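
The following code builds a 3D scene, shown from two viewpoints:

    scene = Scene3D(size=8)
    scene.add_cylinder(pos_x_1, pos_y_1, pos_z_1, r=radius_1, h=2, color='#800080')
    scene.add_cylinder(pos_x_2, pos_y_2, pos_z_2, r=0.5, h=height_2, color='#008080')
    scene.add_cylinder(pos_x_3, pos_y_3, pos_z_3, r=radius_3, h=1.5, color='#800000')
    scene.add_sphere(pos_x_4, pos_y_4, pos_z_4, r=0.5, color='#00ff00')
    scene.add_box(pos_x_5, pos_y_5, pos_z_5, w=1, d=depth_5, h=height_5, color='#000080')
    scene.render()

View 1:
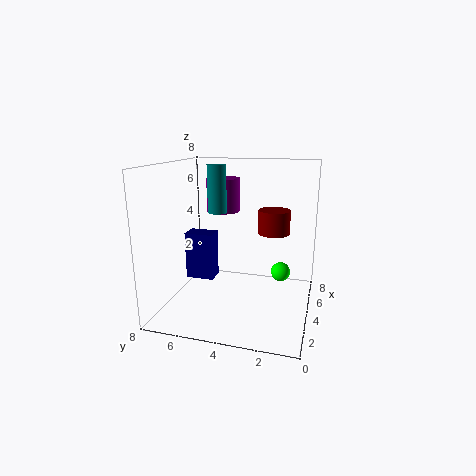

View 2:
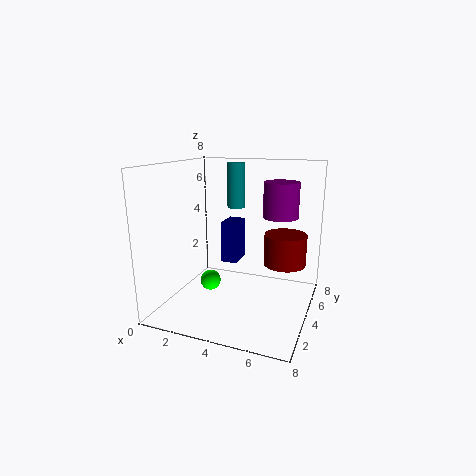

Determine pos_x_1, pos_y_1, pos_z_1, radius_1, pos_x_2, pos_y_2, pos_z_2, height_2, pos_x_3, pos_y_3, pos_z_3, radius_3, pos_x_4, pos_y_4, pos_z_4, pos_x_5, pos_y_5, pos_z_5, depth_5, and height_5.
pos_x_1 = 6
pos_y_1 = 5.5
pos_z_1 = 5
radius_1 = 1
pos_x_2 = 3.5
pos_y_2 = 5
pos_z_2 = 5.5
height_2 = 2.5
pos_x_3 = 7
pos_y_3 = 2.5
pos_z_3 = 3.5
radius_3 = 1
pos_x_4 = 3.5
pos_y_4 = 1.5
pos_z_4 = 2.5
pos_x_5 = 2.5
pos_y_5 = 5
pos_z_5 = 2
depth_5 = 1.5
height_5 = 2.5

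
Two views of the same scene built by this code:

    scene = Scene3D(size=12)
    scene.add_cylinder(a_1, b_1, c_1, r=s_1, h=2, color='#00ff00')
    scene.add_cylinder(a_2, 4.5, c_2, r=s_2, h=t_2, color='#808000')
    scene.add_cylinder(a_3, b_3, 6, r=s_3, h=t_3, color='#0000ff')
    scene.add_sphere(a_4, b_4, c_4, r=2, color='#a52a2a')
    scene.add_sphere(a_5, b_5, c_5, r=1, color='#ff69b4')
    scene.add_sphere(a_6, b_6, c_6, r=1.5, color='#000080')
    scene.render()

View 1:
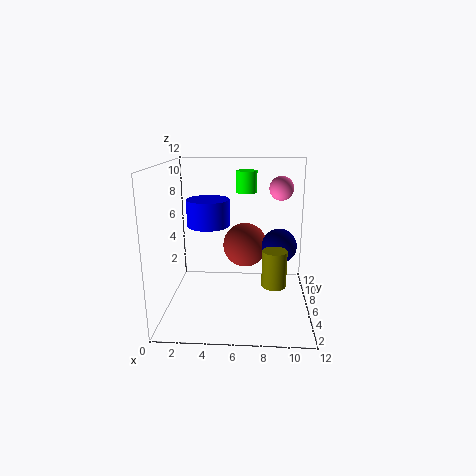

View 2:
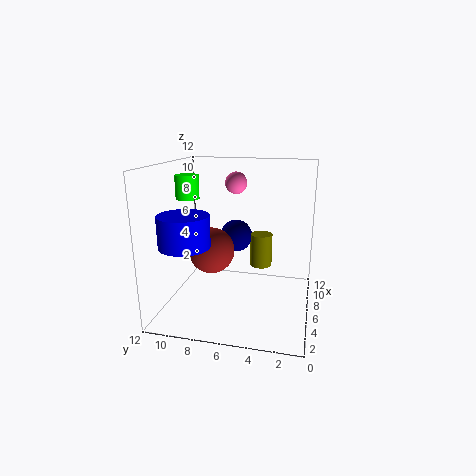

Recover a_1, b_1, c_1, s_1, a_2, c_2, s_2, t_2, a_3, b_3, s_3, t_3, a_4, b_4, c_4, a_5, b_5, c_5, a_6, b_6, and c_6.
a_1 = 6.5, b_1 = 10.5, c_1 = 9, s_1 = 1, a_2 = 9, c_2 = 2.5, s_2 = 1, t_2 = 3, a_3 = 3, b_3 = 9.5, s_3 = 2, t_3 = 2.5, a_4 = 6.5, b_4 = 8.5, c_4 = 4.5, a_5 = 9.5, b_5 = 7, c_5 = 10, a_6 = 9.5, b_6 = 7, c_6 = 5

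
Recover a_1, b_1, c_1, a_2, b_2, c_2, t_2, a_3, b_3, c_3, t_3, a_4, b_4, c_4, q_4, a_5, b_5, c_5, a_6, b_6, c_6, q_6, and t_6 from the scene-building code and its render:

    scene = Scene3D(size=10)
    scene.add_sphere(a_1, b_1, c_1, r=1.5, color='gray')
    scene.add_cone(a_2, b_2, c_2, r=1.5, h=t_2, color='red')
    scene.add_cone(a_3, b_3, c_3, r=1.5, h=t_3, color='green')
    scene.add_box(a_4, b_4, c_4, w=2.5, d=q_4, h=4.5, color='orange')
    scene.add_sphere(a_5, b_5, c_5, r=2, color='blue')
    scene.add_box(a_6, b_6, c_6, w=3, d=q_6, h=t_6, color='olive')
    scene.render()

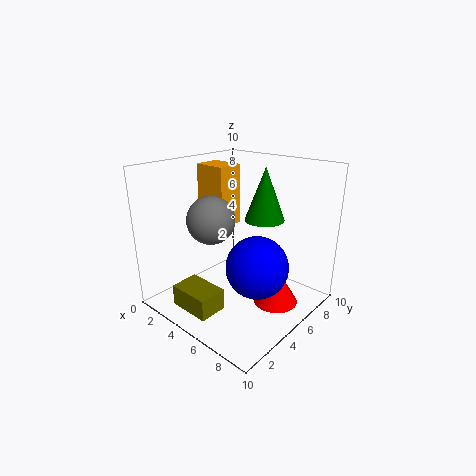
a_1 = 5, b_1 = 2.5, c_1 = 7, a_2 = 8, b_2 = 5.5, c_2 = 1, t_2 = 2.5, a_3 = 5, b_3 = 8, c_3 = 5.5, t_3 = 4, a_4 = 0.5, b_4 = 5.5, c_4 = 5, q_4 = 2, a_5 = 7.5, b_5 = 4, c_5 = 4, a_6 = 2.5, b_6 = 1, c_6 = 0.5, q_6 = 2, t_6 = 1.5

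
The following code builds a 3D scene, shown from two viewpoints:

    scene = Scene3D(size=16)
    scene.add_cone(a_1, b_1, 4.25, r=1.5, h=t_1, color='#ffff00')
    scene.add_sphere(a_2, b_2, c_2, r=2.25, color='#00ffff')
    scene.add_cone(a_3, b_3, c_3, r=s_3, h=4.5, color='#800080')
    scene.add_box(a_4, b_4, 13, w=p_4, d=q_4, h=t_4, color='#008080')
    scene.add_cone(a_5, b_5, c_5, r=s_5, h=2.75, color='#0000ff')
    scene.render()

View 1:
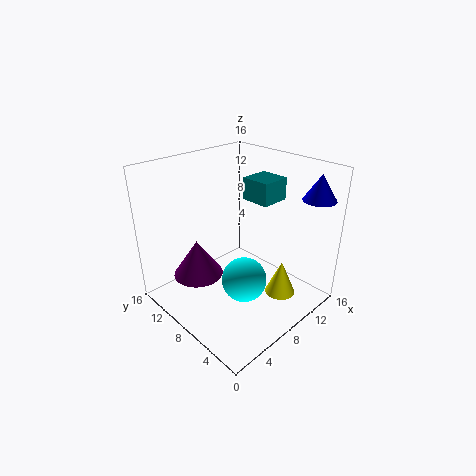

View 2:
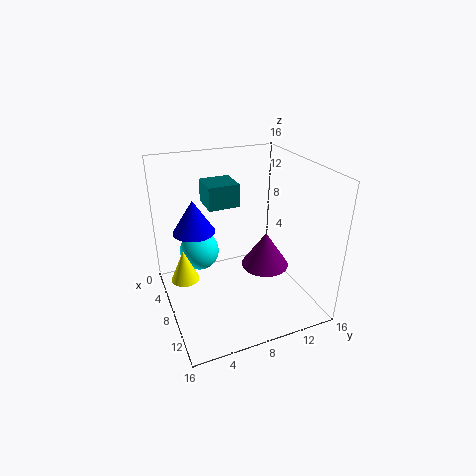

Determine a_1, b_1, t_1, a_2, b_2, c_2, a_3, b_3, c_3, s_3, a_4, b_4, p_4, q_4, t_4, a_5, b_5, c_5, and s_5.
a_1 = 8, b_1 = 1.75, t_1 = 3.5, a_2 = 5.25, b_2 = 4.25, c_2 = 5.75, a_3 = 5.75, b_3 = 12.75, c_3 = 2, s_3 = 3, a_4 = 7.75, b_4 = 4, p_4 = 3, q_4 = 3, t_4 = 2.25, a_5 = 13.5, b_5 = 1.75, c_5 = 12.75, s_5 = 1.75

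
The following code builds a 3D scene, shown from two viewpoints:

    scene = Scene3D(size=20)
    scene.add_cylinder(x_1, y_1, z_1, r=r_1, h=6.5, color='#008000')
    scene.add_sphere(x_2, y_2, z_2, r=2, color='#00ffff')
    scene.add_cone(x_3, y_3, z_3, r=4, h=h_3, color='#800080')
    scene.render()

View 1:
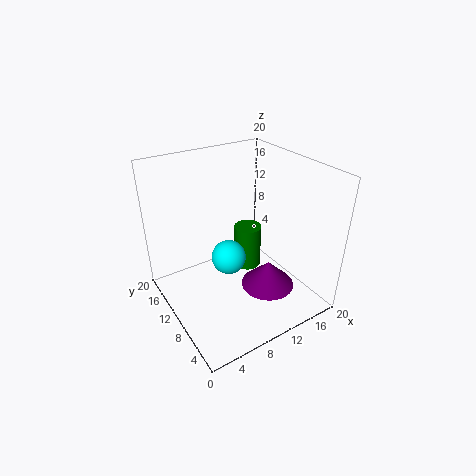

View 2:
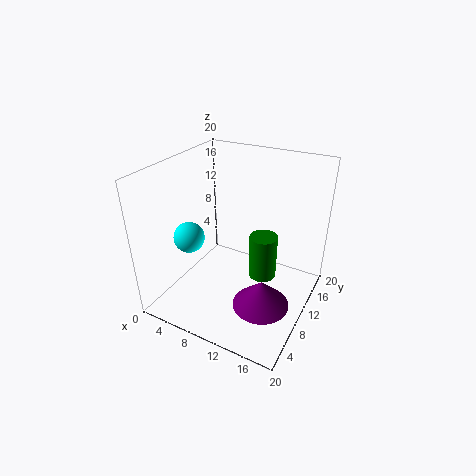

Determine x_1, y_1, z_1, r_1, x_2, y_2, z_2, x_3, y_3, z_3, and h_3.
x_1 = 13, y_1 = 12, z_1 = 3.5, r_1 = 2, x_2 = 5.5, y_2 = 5, z_2 = 11.5, x_3 = 14.5, y_3 = 8.5, z_3 = 1, h_3 = 4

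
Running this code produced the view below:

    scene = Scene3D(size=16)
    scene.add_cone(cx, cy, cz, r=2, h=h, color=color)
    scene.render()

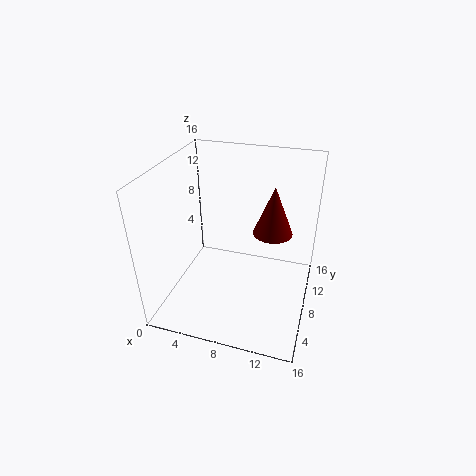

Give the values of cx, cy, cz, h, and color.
cx = 12
cy = 7
cz = 10
h = 5
color = 'maroon'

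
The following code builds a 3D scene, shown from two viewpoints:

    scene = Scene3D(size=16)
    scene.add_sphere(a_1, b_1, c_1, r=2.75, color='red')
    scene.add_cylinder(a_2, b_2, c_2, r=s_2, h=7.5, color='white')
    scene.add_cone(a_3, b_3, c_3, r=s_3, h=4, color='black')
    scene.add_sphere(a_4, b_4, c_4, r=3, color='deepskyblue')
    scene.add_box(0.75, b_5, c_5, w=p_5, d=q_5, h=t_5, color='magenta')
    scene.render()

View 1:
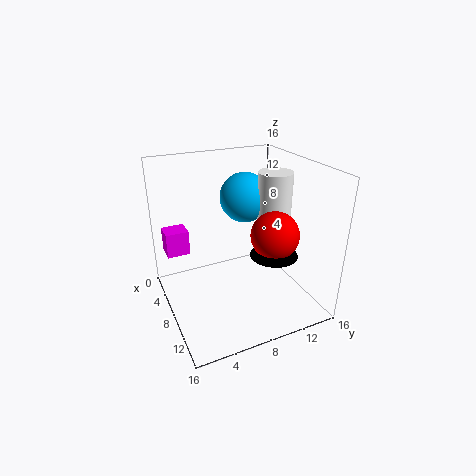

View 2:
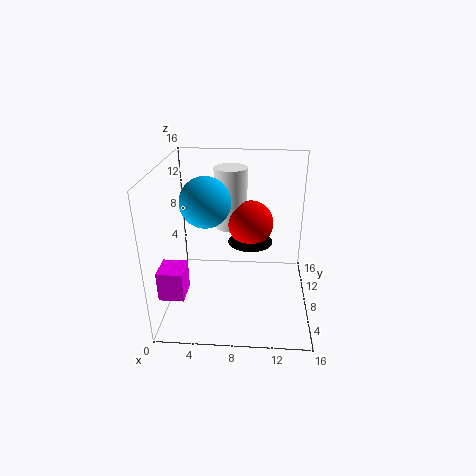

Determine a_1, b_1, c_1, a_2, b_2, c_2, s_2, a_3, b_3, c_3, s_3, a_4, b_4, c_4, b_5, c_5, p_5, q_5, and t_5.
a_1 = 9.25, b_1 = 12, c_1 = 8, a_2 = 6.75, b_2 = 13.25, c_2 = 7, s_2 = 2, a_3 = 9.25, b_3 = 12, c_3 = 5.5, s_3 = 2.75, a_4 = 4, b_4 = 10.75, c_4 = 11, b_5 = 1, c_5 = 4.5, p_5 = 2.5, q_5 = 2.75, t_5 = 3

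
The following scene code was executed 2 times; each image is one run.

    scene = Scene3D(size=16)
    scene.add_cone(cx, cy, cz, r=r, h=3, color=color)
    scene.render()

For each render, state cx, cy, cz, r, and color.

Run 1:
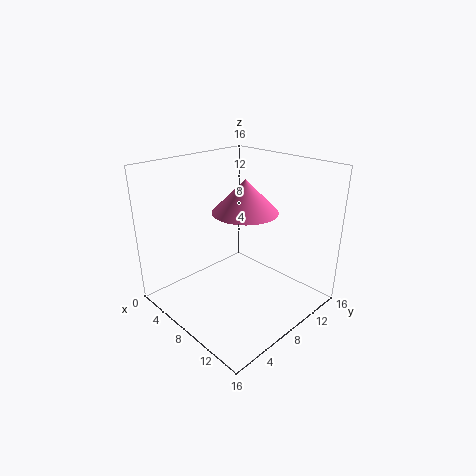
cx = 12, cy = 5, cz = 13, r = 3, color = 'hotpink'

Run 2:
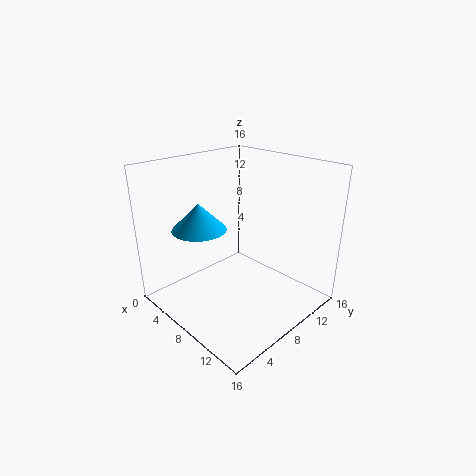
cx = 5, cy = 5, cz = 9, r = 3, color = 'deepskyblue'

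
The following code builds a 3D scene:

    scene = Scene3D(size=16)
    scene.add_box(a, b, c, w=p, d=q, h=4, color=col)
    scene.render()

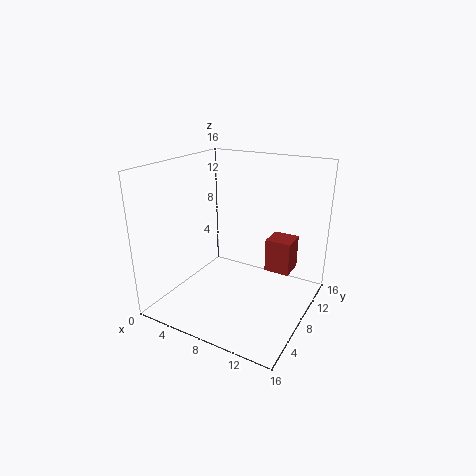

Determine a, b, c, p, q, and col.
a = 10, b = 11, c = 3, p = 3, q = 3, col = 'brown'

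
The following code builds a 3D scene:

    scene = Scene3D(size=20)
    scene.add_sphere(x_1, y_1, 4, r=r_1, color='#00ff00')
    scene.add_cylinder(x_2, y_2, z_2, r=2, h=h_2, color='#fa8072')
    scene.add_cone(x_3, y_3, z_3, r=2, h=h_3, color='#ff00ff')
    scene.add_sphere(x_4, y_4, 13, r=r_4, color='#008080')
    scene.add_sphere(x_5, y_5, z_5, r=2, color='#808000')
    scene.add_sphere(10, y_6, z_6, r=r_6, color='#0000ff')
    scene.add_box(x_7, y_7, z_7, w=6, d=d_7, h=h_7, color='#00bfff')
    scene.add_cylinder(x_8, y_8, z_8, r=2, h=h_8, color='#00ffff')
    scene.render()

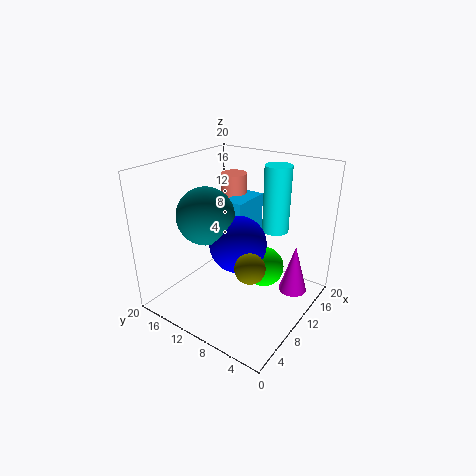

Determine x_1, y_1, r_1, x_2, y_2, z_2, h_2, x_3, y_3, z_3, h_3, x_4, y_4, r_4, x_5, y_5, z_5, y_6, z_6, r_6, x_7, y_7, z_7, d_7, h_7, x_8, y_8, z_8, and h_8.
x_1 = 14
y_1 = 8
r_1 = 3
x_2 = 16
y_2 = 15
z_2 = 8
h_2 = 9
x_3 = 14
y_3 = 3
z_3 = 2
h_3 = 7
x_4 = 8
y_4 = 14
r_4 = 4
x_5 = 7
y_5 = 6
z_5 = 8
y_6 = 10
z_6 = 9
r_6 = 4
x_7 = 12
y_7 = 11
z_7 = 7
d_7 = 3
h_7 = 7
x_8 = 17
y_8 = 8
z_8 = 9
h_8 = 10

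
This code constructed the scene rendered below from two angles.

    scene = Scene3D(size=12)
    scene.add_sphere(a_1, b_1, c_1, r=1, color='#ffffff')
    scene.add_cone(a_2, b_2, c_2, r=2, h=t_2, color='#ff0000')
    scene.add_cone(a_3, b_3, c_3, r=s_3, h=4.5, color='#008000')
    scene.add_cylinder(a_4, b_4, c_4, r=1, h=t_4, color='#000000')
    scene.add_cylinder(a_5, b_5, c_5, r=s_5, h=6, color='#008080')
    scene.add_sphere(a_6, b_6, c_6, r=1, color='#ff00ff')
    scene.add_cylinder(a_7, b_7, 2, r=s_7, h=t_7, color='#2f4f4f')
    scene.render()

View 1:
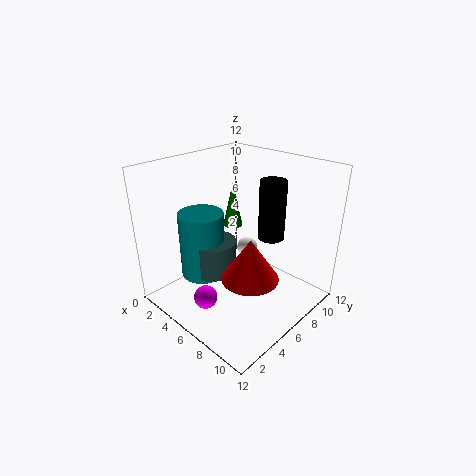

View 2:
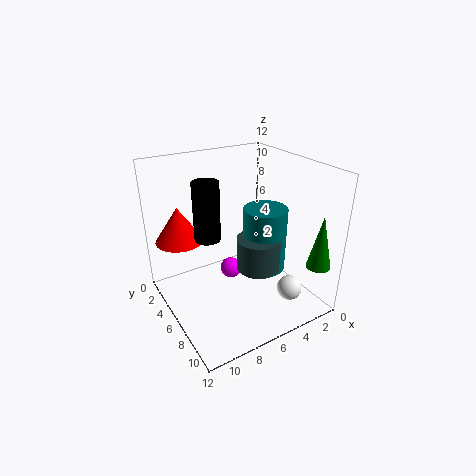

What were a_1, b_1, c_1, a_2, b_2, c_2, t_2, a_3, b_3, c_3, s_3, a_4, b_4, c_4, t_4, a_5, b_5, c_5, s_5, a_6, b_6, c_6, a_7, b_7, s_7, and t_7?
a_1 = 3.5; b_1 = 10; c_1 = 2.5; a_2 = 10; b_2 = 3; c_2 = 5.5; t_2 = 3; a_3 = 1; b_3 = 10.5; c_3 = 4; s_3 = 1; a_4 = 9; b_4 = 6.5; c_4 = 7; t_4 = 4.5; a_5 = 2.5; b_5 = 5; c_5 = 1.5; s_5 = 2; a_6 = 5; b_6 = 3; c_6 = 1; a_7 = 3.5; b_7 = 5.5; s_7 = 2; t_7 = 3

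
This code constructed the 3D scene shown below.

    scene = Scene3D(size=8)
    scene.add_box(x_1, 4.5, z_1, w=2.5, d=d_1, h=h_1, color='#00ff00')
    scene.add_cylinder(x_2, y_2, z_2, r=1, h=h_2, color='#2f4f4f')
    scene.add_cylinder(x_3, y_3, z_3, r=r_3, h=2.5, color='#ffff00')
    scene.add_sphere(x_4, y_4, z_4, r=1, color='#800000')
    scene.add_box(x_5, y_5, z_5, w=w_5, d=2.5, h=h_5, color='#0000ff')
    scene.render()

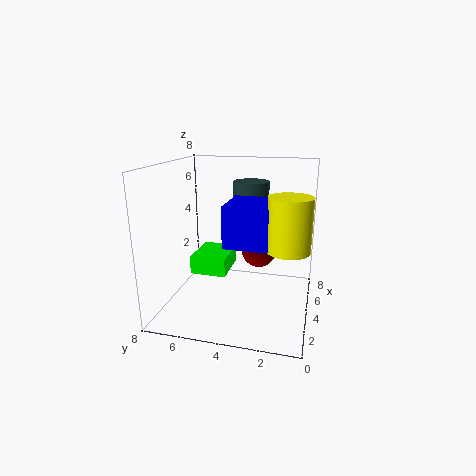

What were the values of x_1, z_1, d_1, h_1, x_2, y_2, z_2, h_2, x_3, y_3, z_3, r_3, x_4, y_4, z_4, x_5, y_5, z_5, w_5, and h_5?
x_1 = 3
z_1 = 2
d_1 = 2
h_1 = 1
x_2 = 5
y_2 = 3.5
z_2 = 5
h_2 = 2
x_3 = 1.5
y_3 = 1
z_3 = 4.5
r_3 = 1
x_4 = 5
y_4 = 3
z_4 = 3
x_5 = 1
y_5 = 1.5
z_5 = 4.5
w_5 = 2.5
h_5 = 2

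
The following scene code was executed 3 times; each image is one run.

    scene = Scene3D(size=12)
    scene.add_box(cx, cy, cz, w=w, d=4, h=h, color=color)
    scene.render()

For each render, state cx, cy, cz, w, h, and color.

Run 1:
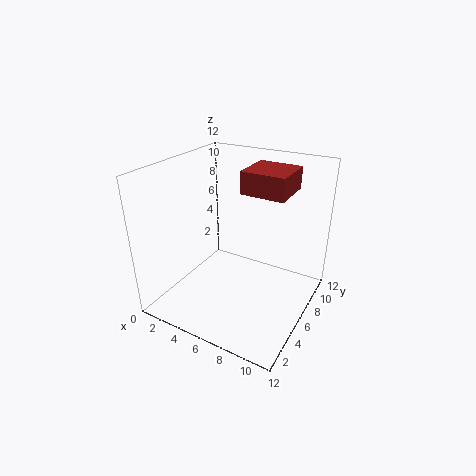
cx = 5; cy = 8; cz = 9; w = 4; h = 2; color = 'brown'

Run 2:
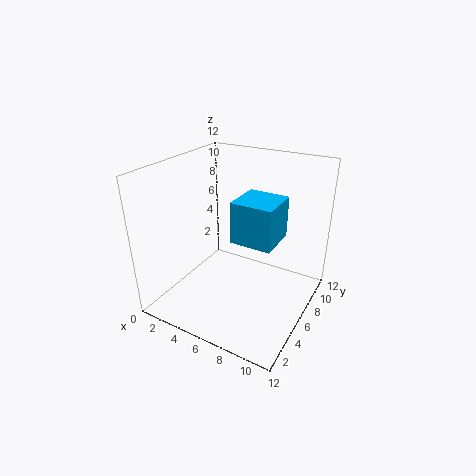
cx = 4; cy = 8; cz = 4; w = 4; h = 4; color = 'deepskyblue'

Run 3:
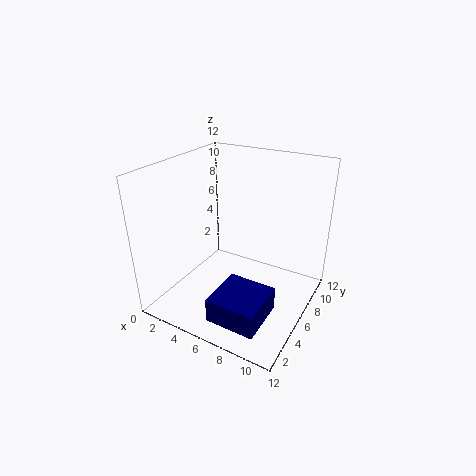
cx = 6; cy = 1; cz = 1; w = 4; h = 2; color = 'navy'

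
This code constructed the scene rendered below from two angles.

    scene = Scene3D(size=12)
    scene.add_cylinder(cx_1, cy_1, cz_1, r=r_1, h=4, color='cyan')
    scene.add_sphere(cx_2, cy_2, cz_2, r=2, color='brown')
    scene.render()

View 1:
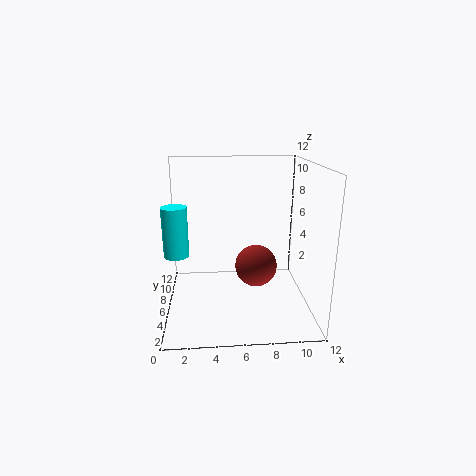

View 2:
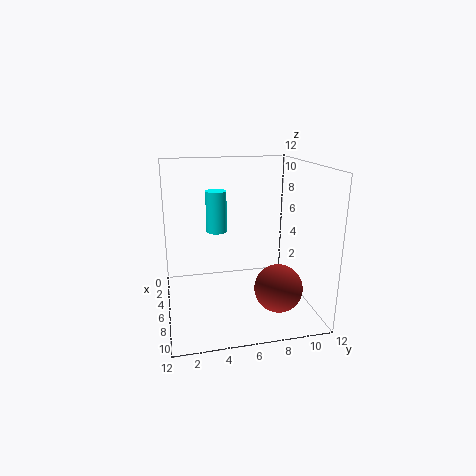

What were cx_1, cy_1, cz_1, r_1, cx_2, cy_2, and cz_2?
cx_1 = 1
cy_1 = 5
cz_1 = 5
r_1 = 1
cx_2 = 8
cy_2 = 9
cz_2 = 2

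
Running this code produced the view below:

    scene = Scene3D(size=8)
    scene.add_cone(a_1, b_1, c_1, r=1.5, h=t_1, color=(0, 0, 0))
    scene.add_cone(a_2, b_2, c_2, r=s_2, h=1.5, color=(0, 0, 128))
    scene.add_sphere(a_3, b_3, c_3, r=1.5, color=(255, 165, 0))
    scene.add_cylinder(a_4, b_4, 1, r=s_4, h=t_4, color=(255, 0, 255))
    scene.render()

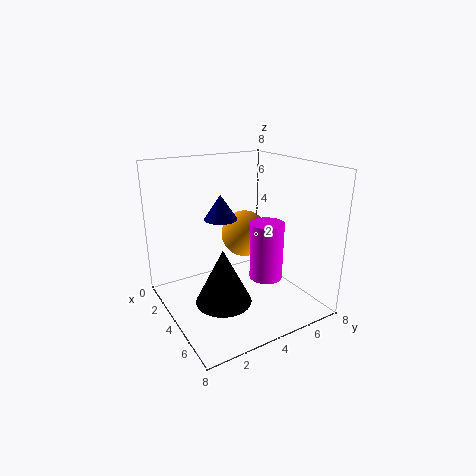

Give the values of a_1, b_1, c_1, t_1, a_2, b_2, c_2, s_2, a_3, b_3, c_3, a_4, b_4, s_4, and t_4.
a_1 = 5
b_1 = 2.5
c_1 = 1
t_1 = 3
a_2 = 2
b_2 = 4
c_2 = 4.5
s_2 = 1
a_3 = 1.5
b_3 = 6
c_3 = 3
a_4 = 4
b_4 = 6
s_4 = 1
t_4 = 3.5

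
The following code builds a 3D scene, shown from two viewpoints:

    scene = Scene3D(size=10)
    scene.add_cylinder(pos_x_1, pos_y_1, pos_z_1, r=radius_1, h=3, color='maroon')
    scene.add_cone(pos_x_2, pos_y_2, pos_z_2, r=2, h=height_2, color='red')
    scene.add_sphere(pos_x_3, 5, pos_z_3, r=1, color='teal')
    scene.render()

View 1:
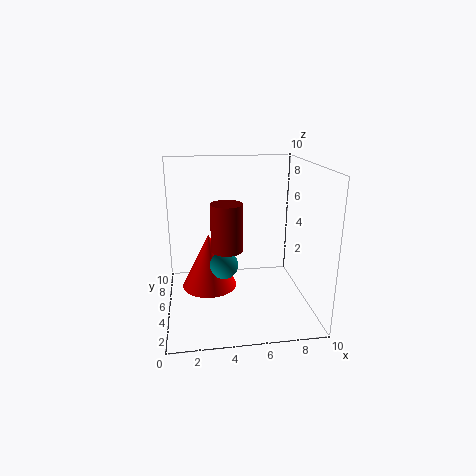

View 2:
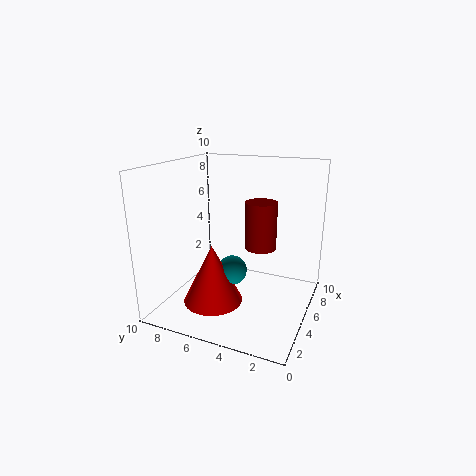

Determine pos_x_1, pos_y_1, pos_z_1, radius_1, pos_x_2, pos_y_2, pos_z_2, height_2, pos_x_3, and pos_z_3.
pos_x_1 = 4, pos_y_1 = 3, pos_z_1 = 5, radius_1 = 1, pos_x_2 = 3, pos_y_2 = 6, pos_z_2 = 1, height_2 = 4, pos_x_3 = 4, pos_z_3 = 3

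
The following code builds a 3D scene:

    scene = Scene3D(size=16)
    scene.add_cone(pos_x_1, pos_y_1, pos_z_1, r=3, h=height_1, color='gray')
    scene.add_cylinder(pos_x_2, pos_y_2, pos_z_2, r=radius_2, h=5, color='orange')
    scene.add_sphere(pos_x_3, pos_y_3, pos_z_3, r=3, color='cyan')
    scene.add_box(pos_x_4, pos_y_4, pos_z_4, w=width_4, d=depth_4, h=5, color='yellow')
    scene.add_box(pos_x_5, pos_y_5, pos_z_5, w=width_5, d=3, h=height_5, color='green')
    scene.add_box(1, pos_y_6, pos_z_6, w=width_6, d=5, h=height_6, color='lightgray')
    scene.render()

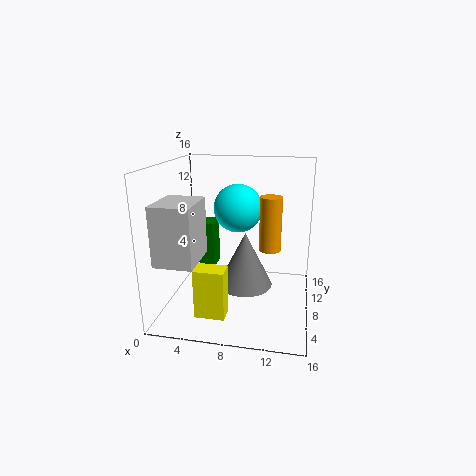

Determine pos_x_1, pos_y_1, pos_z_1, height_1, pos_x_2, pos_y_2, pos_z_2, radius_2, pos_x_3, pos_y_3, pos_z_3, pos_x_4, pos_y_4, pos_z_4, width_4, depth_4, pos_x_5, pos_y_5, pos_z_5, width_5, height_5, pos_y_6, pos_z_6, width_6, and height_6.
pos_x_1 = 9
pos_y_1 = 7
pos_z_1 = 3
height_1 = 6
pos_x_2 = 12
pos_y_2 = 3
pos_z_2 = 9
radius_2 = 1
pos_x_3 = 7
pos_y_3 = 13
pos_z_3 = 10
pos_x_4 = 5
pos_y_4 = 1
pos_z_4 = 2
width_4 = 3
depth_4 = 2
pos_x_5 = 2
pos_y_5 = 12
pos_z_5 = 2
width_5 = 2
height_5 = 6
pos_y_6 = 1
pos_z_6 = 7
width_6 = 4
height_6 = 6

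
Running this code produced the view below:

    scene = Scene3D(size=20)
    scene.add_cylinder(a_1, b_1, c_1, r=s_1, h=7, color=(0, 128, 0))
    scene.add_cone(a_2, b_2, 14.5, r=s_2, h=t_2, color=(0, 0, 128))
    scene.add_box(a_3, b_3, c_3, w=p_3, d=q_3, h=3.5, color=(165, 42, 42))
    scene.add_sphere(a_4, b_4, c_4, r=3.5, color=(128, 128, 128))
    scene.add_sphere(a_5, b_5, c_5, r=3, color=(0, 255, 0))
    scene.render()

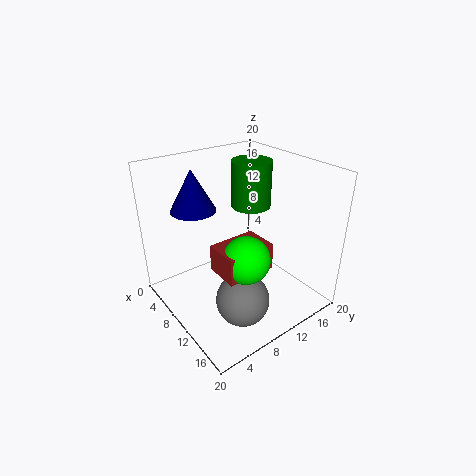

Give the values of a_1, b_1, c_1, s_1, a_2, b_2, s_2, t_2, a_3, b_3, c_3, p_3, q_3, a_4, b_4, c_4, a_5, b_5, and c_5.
a_1 = 6; b_1 = 15.5; c_1 = 12; s_1 = 3; a_2 = 7; b_2 = 5; s_2 = 3; t_2 = 5.5; a_3 = 11.5; b_3 = 4.5; c_3 = 8; p_3 = 4.5; q_3 = 6.5; a_4 = 15; b_4 = 7; c_4 = 4; a_5 = 15; b_5 = 7.5; c_5 = 10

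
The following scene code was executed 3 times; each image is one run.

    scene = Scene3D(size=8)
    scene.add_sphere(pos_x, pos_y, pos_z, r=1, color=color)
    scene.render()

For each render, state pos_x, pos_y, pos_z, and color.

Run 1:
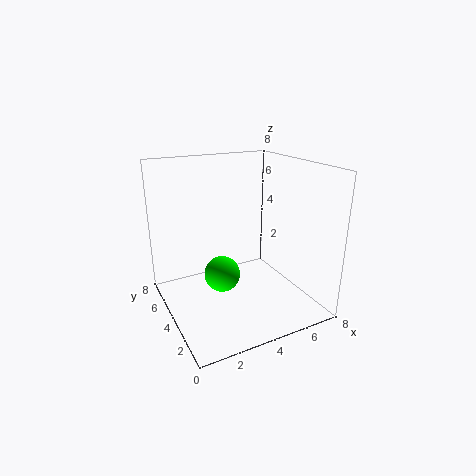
pos_x = 3, pos_y = 4, pos_z = 2, color = 'lime'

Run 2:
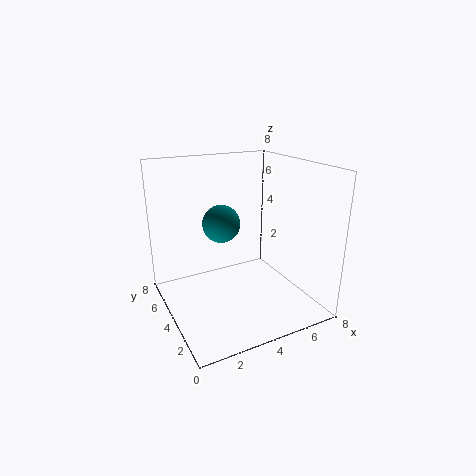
pos_x = 3, pos_y = 4, pos_z = 5, color = 'teal'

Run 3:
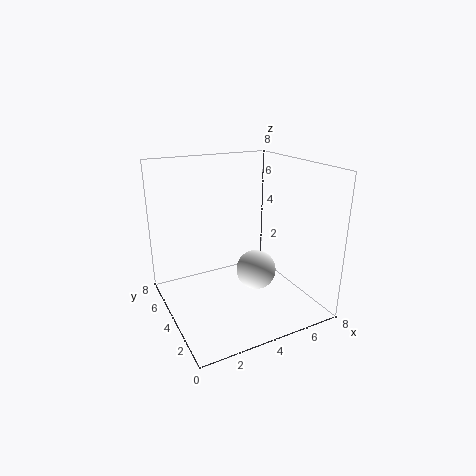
pos_x = 4, pos_y = 2, pos_z = 3, color = 'white'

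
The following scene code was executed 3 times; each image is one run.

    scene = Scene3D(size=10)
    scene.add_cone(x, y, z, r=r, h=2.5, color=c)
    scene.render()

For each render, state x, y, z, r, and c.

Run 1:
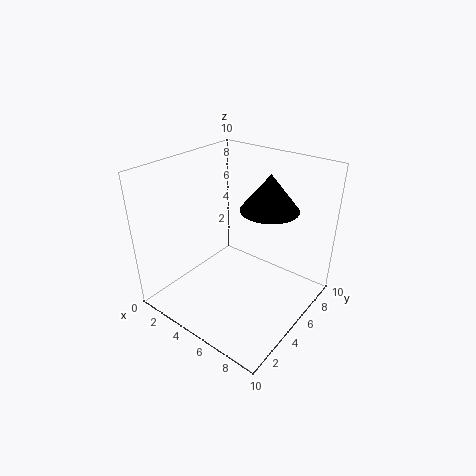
x = 6.5; y = 6.5; z = 7; r = 2; c = 'black'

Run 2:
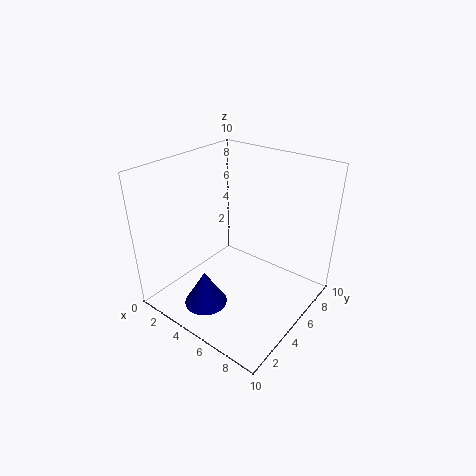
x = 4; y = 2.5; z = 0.5; r = 1.5; c = 'navy'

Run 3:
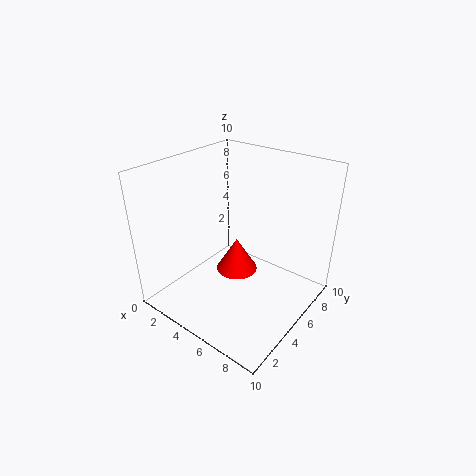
x = 4.5; y = 5.5; z = 2; r = 1.5; c = 'red'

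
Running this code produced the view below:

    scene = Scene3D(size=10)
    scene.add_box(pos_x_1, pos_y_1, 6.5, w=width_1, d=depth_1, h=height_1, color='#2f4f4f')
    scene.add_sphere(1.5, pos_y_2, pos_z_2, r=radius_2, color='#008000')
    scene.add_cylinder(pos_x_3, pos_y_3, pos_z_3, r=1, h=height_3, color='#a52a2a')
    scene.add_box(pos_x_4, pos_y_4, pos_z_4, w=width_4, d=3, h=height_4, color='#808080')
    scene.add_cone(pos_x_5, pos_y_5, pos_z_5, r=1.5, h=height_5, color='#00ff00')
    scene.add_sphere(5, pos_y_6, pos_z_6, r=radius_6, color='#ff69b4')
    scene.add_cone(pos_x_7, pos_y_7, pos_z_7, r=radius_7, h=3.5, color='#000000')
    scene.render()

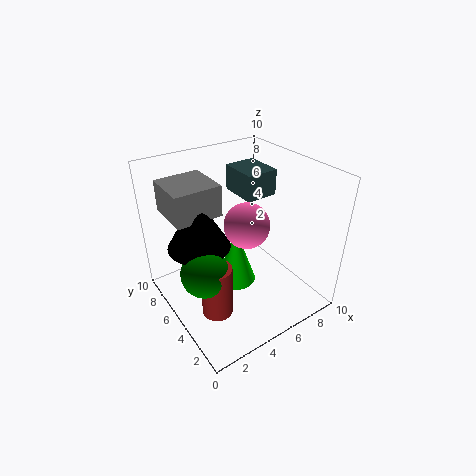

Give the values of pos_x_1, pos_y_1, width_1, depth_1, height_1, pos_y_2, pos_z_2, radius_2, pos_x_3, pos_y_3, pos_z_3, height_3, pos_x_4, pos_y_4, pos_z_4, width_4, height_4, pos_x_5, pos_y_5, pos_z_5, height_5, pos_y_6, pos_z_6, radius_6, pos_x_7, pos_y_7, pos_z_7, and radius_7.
pos_x_1 = 7
pos_y_1 = 6.5
width_1 = 2.5
depth_1 = 3
height_1 = 2
pos_y_2 = 3.5
pos_z_2 = 4.5
radius_2 = 1.5
pos_x_3 = 2
pos_y_3 = 3
pos_z_3 = 1.5
height_3 = 3.5
pos_x_4 = 0.5
pos_y_4 = 4.5
pos_z_4 = 7.5
width_4 = 3
height_4 = 2
pos_x_5 = 5.5
pos_y_5 = 6
pos_z_5 = 0.5
height_5 = 4.5
pos_y_6 = 4
pos_z_6 = 6.5
radius_6 = 1.5
pos_x_7 = 2
pos_y_7 = 5
pos_z_7 = 5.5
radius_7 = 2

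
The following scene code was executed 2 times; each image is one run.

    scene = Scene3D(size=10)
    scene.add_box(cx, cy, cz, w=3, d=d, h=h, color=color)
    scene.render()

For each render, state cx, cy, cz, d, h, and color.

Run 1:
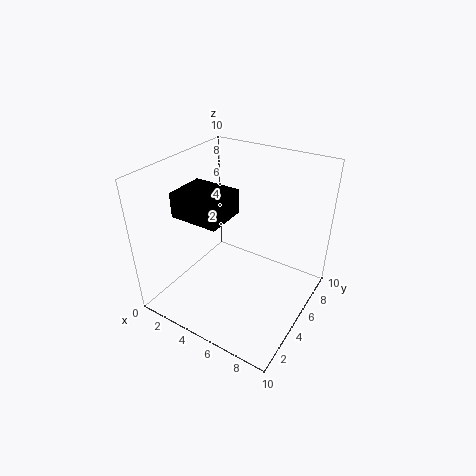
cx = 3, cy = 1, cz = 8, d = 2.5, h = 1.5, color = 'black'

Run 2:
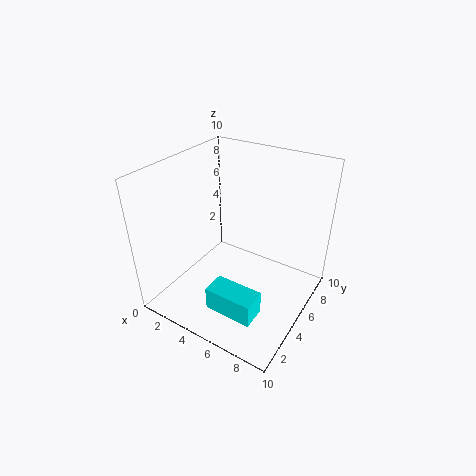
cx = 5.5, cy = 0.5, cz = 2.5, d = 1.5, h = 1.5, color = 'cyan'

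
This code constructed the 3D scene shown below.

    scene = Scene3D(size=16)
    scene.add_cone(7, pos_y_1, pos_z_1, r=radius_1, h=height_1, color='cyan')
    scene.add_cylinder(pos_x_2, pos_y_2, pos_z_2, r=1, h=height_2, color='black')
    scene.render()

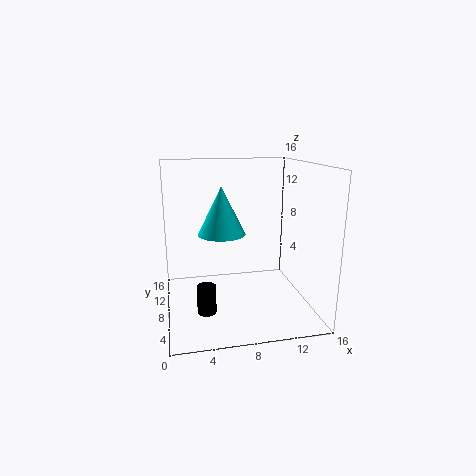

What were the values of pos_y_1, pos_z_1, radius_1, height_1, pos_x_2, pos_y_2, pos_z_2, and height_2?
pos_y_1 = 13
pos_z_1 = 7
radius_1 = 3
height_1 = 6
pos_x_2 = 4
pos_y_2 = 5
pos_z_2 = 1
height_2 = 3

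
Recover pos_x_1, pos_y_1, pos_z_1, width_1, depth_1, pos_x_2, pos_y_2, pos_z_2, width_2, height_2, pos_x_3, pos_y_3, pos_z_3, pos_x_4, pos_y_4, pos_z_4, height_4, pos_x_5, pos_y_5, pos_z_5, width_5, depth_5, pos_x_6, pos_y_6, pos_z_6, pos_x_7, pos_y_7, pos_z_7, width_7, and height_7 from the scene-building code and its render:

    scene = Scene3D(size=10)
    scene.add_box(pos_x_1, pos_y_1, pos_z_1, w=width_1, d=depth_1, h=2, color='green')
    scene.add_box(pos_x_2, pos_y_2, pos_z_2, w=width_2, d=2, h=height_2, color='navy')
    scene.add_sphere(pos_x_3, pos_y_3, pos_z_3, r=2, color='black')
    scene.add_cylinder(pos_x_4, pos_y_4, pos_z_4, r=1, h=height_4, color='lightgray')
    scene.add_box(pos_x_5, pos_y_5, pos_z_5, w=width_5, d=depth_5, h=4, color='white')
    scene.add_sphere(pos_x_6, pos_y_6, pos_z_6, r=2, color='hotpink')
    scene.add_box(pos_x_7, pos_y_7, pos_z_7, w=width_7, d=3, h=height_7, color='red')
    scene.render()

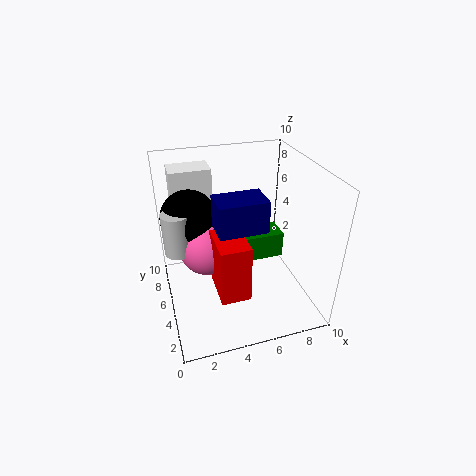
pos_x_1 = 6; pos_y_1 = 6; pos_z_1 = 2; width_1 = 3; depth_1 = 2; pos_x_2 = 3; pos_y_2 = 2; pos_z_2 = 7; width_2 = 3; height_2 = 2; pos_x_3 = 2; pos_y_3 = 7; pos_z_3 = 6; pos_x_4 = 1; pos_y_4 = 6; pos_z_4 = 4; height_4 = 3; pos_x_5 = 1; pos_y_5 = 8; pos_z_5 = 5; width_5 = 3; depth_5 = 2; pos_x_6 = 3; pos_y_6 = 6; pos_z_6 = 4; pos_x_7 = 3; pos_y_7 = 2; pos_z_7 = 2; width_7 = 2; height_7 = 4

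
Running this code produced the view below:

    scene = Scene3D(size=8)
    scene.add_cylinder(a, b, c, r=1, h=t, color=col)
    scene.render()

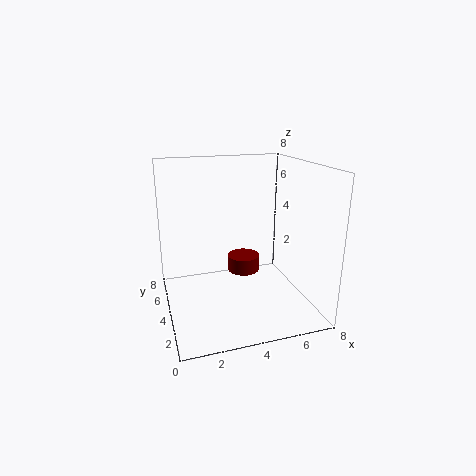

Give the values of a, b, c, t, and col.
a = 5; b = 6; c = 1; t = 1; col = 'maroon'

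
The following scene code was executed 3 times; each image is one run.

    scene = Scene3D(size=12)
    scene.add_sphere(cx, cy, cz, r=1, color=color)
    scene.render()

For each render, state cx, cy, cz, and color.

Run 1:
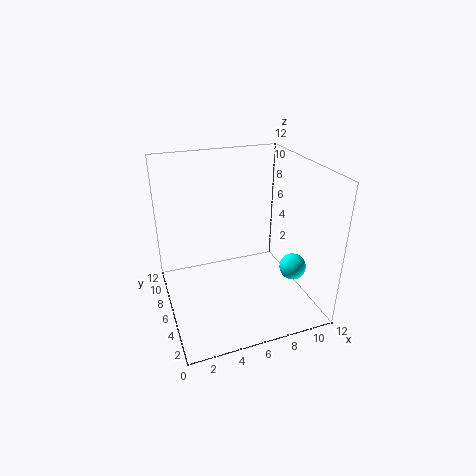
cx = 9; cy = 2; cz = 5; color = 'cyan'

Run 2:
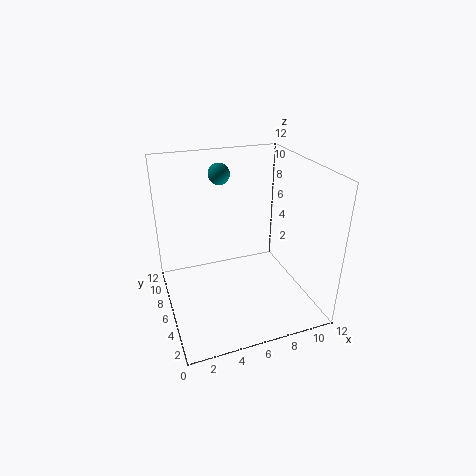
cx = 6; cy = 11; cz = 10; color = 'teal'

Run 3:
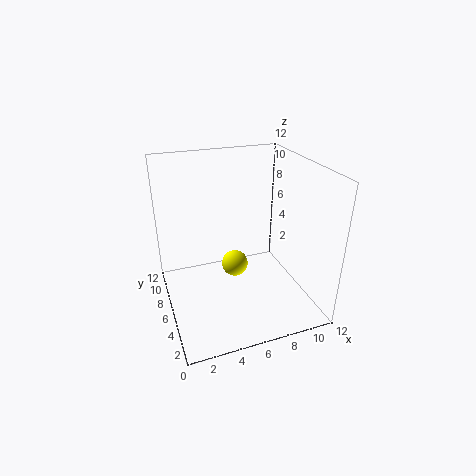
cx = 5; cy = 4; cz = 5; color = 'yellow'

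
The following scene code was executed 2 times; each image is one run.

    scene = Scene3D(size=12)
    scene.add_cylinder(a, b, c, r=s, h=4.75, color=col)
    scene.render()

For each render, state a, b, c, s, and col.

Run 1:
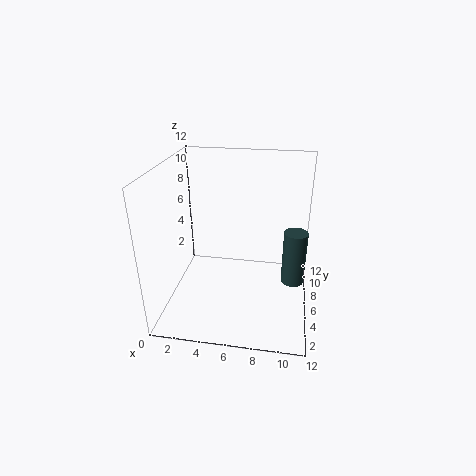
a = 10.75; b = 6.75; c = 1.75; s = 1; col = 'darkslategray'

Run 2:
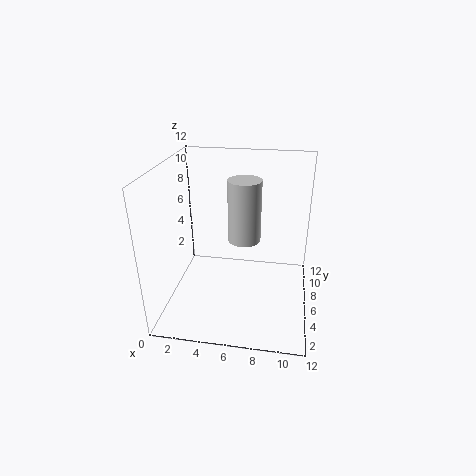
a = 6.75; b = 4.5; c = 6.75; s = 1.25; col = 'lightgray'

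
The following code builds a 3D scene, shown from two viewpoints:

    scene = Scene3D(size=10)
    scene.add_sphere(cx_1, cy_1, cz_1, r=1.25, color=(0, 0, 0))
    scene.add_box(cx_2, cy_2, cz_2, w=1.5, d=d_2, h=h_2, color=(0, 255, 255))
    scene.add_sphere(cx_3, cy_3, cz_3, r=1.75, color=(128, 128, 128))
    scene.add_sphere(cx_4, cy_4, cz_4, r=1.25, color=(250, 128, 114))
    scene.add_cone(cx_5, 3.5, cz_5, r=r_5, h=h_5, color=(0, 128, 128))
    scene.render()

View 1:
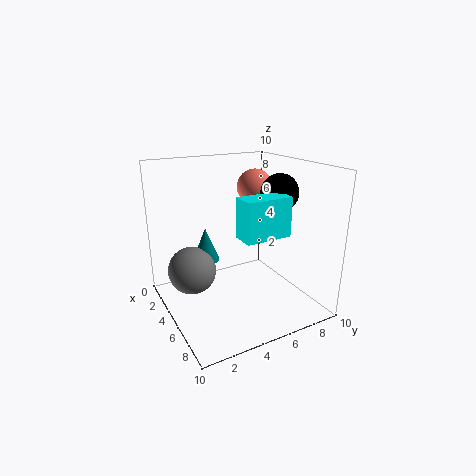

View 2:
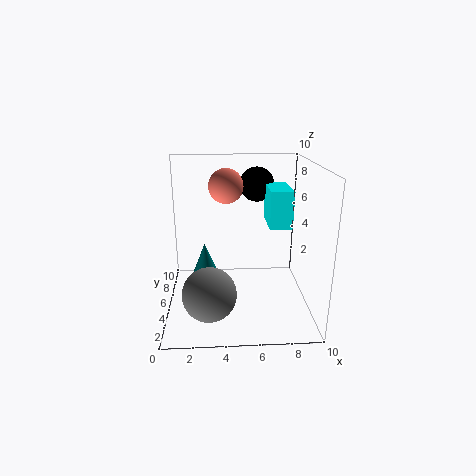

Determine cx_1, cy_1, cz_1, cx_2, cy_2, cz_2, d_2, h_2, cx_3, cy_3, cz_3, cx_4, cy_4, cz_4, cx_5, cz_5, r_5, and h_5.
cx_1 = 6.5, cy_1 = 7.25, cz_1 = 8.25, cx_2 = 7, cy_2 = 3.75, cz_2 = 6, d_2 = 3, h_2 = 2.5, cx_3 = 3, cy_3 = 2.25, cz_3 = 2.25, cx_4 = 4.25, cy_4 = 6.75, cz_4 = 8.25, cx_5 = 2.75, cz_5 = 2.75, r_5 = 1, h_5 = 2.5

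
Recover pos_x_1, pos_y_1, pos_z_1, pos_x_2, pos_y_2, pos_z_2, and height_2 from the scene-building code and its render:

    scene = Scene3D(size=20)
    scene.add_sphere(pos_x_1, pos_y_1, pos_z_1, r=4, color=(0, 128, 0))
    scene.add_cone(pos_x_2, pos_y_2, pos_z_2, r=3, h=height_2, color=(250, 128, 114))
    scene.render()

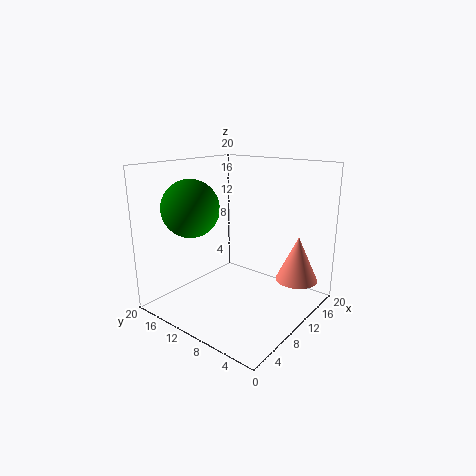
pos_x_1 = 6.5, pos_y_1 = 15.5, pos_z_1 = 14, pos_x_2 = 15.5, pos_y_2 = 3.5, pos_z_2 = 3.5, height_2 = 6.5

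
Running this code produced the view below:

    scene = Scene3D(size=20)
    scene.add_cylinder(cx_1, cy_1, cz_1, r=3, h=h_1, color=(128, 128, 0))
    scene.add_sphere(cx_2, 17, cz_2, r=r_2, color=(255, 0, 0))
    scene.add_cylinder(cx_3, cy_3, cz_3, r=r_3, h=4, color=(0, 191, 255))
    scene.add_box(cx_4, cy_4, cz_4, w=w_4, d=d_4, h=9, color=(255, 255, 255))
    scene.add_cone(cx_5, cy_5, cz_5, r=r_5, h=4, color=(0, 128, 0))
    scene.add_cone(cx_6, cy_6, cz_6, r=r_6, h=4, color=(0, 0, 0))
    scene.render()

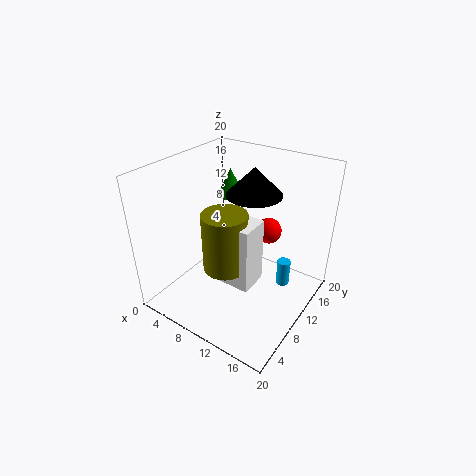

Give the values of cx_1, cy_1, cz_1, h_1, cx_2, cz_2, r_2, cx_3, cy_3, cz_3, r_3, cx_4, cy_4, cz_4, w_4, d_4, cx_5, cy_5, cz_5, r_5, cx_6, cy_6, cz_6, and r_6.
cx_1 = 10
cy_1 = 7
cz_1 = 7
h_1 = 8
cx_2 = 11
cz_2 = 8
r_2 = 2
cx_3 = 15
cy_3 = 15
cz_3 = 1
r_3 = 1
cx_4 = 8
cy_4 = 6
cz_4 = 5
w_4 = 6
d_4 = 4
cx_5 = 6
cy_5 = 14
cz_5 = 14
r_5 = 2
cx_6 = 10
cy_6 = 14
cz_6 = 15
r_6 = 4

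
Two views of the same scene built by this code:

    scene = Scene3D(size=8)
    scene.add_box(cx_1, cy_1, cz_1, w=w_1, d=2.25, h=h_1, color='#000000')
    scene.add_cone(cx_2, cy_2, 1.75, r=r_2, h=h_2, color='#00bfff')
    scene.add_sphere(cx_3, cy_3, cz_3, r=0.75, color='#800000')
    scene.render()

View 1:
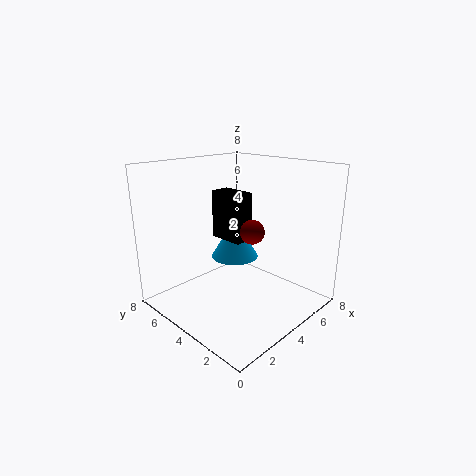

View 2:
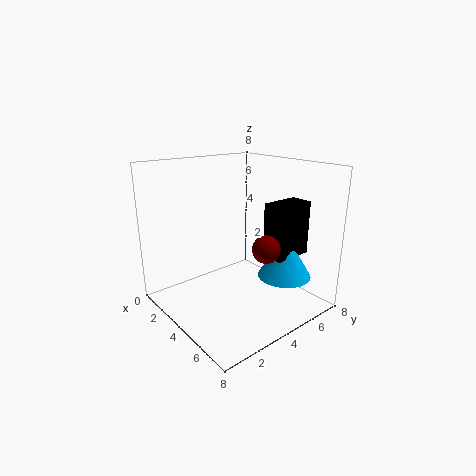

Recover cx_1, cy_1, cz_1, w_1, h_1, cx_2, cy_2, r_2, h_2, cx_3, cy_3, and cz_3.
cx_1 = 5
cy_1 = 5
cz_1 = 3
w_1 = 1.25
h_1 = 3
cx_2 = 5.75
cy_2 = 6
r_2 = 1.5
h_2 = 2.5
cx_3 = 5.75
cy_3 = 4.5
cz_3 = 3.75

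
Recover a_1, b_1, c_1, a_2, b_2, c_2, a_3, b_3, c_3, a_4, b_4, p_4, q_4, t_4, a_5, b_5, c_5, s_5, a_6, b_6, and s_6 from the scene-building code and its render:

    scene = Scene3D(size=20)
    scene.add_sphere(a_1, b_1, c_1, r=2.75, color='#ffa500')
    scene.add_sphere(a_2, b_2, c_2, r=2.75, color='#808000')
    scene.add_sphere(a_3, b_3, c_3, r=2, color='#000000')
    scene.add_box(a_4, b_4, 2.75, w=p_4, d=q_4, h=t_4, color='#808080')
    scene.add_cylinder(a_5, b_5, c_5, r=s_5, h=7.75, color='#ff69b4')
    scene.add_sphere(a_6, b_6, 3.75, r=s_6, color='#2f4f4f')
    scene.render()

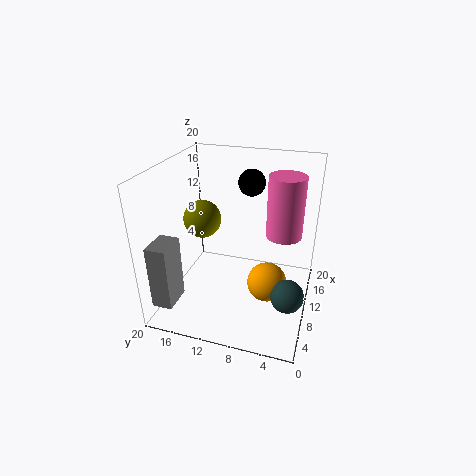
a_1 = 9.25; b_1 = 5.5; c_1 = 4; a_2 = 11.75; b_2 = 16; c_2 = 11.25; a_3 = 16; b_3 = 9.75; c_3 = 16; a_4 = 1.25; b_4 = 16.5; p_4 = 4; q_4 = 2.75; t_4 = 8.75; a_5 = 8.5; b_5 = 3.5; c_5 = 12.25; s_5 = 2.25; a_6 = 7.25; b_6 = 2.25; s_6 = 2.25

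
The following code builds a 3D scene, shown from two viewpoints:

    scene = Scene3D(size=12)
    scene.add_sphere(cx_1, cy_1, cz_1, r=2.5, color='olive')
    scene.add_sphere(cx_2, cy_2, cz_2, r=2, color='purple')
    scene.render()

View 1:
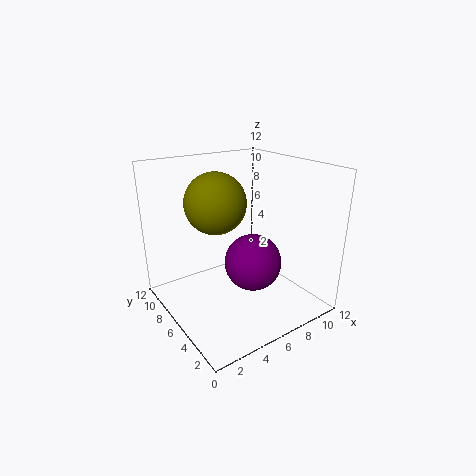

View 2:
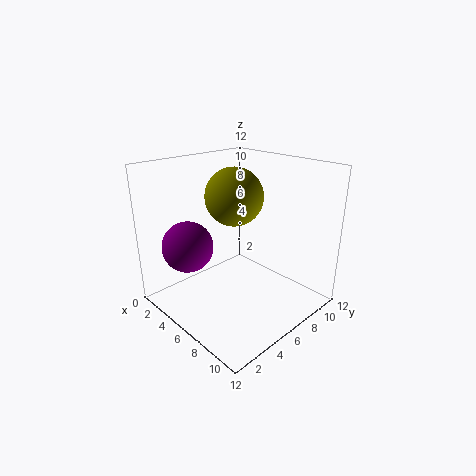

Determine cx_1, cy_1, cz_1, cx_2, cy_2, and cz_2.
cx_1 = 4.5
cy_1 = 7
cz_1 = 9
cx_2 = 4.5
cy_2 = 2
cz_2 = 6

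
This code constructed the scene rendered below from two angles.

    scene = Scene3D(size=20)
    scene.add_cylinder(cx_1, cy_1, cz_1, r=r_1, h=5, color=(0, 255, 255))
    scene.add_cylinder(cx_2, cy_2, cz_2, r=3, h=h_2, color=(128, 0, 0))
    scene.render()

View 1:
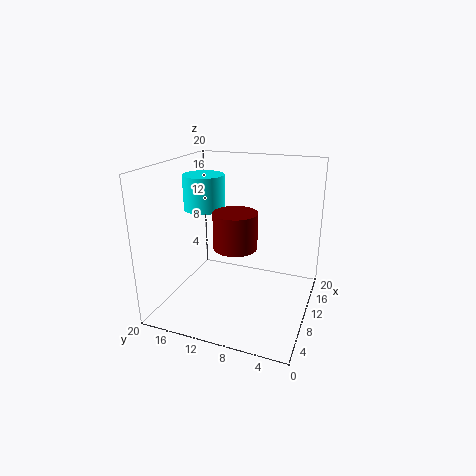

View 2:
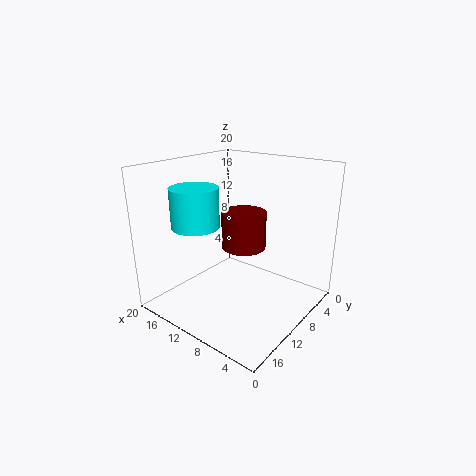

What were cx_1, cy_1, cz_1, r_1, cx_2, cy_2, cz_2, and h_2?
cx_1 = 12
cy_1 = 16
cz_1 = 13
r_1 = 3
cx_2 = 9
cy_2 = 10
cz_2 = 9
h_2 = 5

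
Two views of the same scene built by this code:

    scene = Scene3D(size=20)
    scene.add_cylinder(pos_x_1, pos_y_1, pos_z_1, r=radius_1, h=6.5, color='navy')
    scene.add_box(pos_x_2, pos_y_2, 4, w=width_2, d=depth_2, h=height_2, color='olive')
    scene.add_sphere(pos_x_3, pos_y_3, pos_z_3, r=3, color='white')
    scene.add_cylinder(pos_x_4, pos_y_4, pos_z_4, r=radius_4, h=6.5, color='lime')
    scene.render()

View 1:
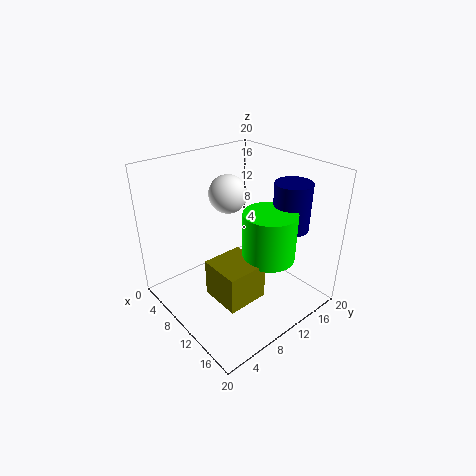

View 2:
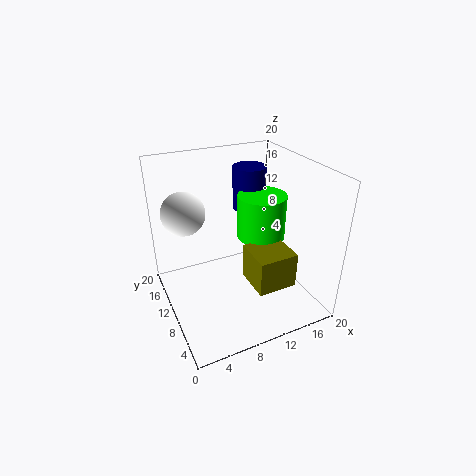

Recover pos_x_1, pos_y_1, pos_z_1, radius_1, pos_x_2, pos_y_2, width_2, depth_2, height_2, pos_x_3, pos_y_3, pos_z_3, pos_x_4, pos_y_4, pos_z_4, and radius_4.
pos_x_1 = 14.5
pos_y_1 = 15.5
pos_z_1 = 11.5
radius_1 = 2.5
pos_x_2 = 10.5
pos_y_2 = 4
width_2 = 5.5
depth_2 = 5.5
height_2 = 5
pos_x_3 = 3.5
pos_y_3 = 13.5
pos_z_3 = 13.5
pos_x_4 = 14.5
pos_y_4 = 11.5
pos_z_4 = 8.5
radius_4 = 3.5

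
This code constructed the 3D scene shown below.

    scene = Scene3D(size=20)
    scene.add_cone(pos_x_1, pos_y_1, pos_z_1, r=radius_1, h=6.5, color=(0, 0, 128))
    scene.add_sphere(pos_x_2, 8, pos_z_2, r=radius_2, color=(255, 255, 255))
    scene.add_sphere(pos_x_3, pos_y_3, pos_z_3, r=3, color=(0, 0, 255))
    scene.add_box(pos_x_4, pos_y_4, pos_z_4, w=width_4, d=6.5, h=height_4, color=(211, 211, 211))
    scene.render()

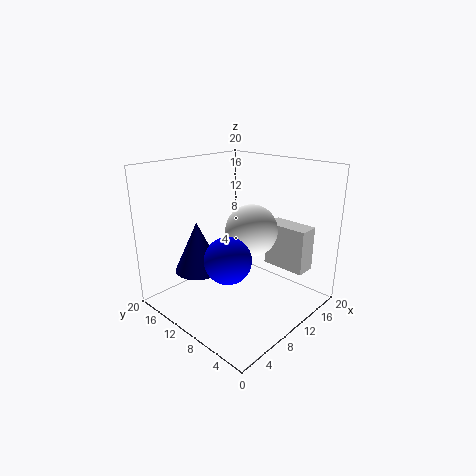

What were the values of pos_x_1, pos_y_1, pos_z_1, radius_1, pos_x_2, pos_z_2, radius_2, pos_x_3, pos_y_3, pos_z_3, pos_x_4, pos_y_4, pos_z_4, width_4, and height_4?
pos_x_1 = 4
pos_y_1 = 11.5
pos_z_1 = 7
radius_1 = 3
pos_x_2 = 10.5
pos_z_2 = 11.5
radius_2 = 3.5
pos_x_3 = 5.5
pos_y_3 = 7.5
pos_z_3 = 9
pos_x_4 = 15.5
pos_y_4 = 3
pos_z_4 = 4.5
width_4 = 3
height_4 = 6.5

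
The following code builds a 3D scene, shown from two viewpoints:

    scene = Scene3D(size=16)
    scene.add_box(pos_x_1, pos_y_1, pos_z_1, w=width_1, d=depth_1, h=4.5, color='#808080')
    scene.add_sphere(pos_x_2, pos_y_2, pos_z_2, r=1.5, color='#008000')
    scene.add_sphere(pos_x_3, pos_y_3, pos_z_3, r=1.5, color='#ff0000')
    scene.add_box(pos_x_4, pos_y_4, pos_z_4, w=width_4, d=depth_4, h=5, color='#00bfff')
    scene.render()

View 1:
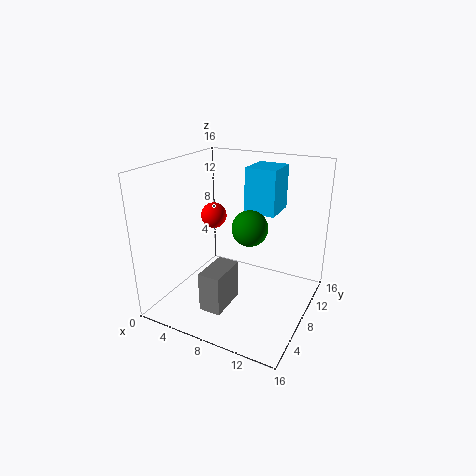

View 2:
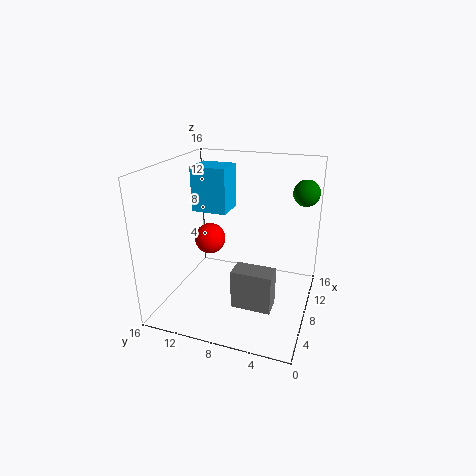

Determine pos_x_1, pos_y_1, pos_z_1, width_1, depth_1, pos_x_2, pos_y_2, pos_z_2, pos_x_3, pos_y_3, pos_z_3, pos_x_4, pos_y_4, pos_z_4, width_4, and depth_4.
pos_x_1 = 5.5, pos_y_1 = 3.5, pos_z_1 = 0.5, width_1 = 2.5, depth_1 = 4.5, pos_x_2 = 12.5, pos_y_2 = 1.5, pos_z_2 = 12.5, pos_x_3 = 4, pos_y_3 = 9.5, pos_z_3 = 9.5, pos_x_4 = 8, pos_y_4 = 9.5, pos_z_4 = 10.5, width_4 = 3.5, depth_4 = 4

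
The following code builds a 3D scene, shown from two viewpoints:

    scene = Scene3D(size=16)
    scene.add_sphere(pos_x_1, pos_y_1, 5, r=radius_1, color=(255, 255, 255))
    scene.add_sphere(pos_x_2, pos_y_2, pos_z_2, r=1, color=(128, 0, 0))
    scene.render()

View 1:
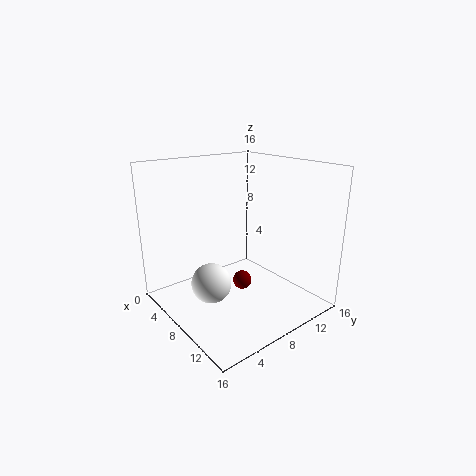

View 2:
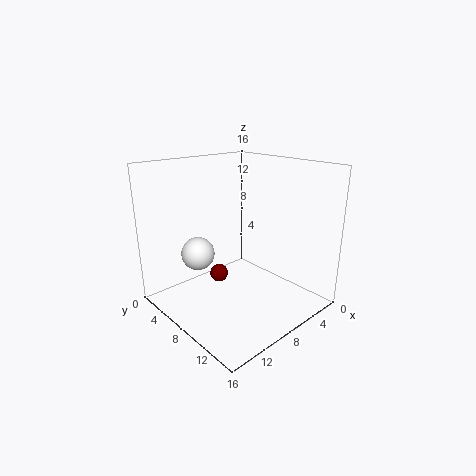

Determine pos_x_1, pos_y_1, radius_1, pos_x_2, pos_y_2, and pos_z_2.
pos_x_1 = 10; pos_y_1 = 3; radius_1 = 2; pos_x_2 = 10; pos_y_2 = 7; pos_z_2 = 4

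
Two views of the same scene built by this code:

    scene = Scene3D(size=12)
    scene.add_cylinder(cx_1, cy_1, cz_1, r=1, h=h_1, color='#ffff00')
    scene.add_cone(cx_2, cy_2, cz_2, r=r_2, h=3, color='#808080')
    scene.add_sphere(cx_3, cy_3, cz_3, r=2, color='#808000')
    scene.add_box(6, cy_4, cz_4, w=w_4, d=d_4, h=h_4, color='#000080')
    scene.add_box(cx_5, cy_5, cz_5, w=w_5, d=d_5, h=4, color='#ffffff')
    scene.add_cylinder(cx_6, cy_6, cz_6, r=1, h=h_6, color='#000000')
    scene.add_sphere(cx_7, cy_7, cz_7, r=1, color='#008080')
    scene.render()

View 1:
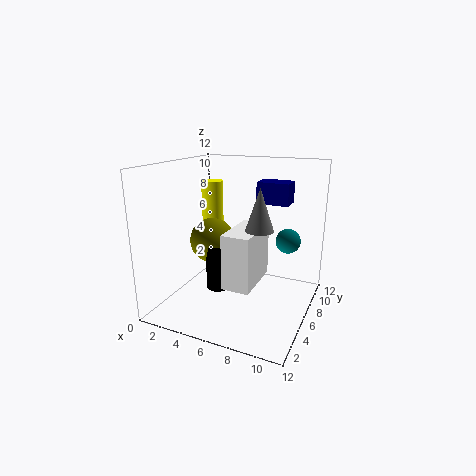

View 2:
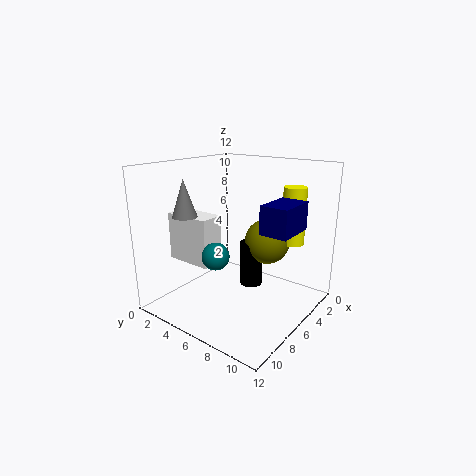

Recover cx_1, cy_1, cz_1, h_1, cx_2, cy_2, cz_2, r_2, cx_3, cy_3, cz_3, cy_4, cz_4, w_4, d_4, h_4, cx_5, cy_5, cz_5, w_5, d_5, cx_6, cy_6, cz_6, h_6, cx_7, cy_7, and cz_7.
cx_1 = 2, cy_1 = 9, cz_1 = 5, h_1 = 5, cx_2 = 9, cy_2 = 3, cz_2 = 8, r_2 = 1, cx_3 = 3, cy_3 = 7, cz_3 = 5, cy_4 = 10, cz_4 = 8, w_4 = 3, d_4 = 2, h_4 = 2, cx_5 = 7, cy_5 = 1, cz_5 = 4, w_5 = 2, d_5 = 4, cx_6 = 4, cy_6 = 6, cz_6 = 1, h_6 = 4, cx_7 = 10, cy_7 = 7, cz_7 = 6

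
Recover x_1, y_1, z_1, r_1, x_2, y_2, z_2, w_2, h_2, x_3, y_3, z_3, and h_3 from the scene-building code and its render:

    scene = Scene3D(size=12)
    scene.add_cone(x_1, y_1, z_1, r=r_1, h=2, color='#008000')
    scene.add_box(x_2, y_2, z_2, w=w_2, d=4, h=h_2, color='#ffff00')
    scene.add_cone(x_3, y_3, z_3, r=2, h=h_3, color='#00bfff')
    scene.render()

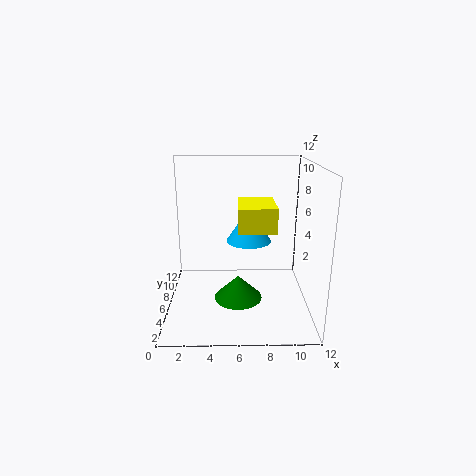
x_1 = 6
y_1 = 5
z_1 = 1
r_1 = 2
x_2 = 6
y_2 = 4
z_2 = 7
w_2 = 3
h_2 = 2
x_3 = 7
y_3 = 8
z_3 = 5
h_3 = 3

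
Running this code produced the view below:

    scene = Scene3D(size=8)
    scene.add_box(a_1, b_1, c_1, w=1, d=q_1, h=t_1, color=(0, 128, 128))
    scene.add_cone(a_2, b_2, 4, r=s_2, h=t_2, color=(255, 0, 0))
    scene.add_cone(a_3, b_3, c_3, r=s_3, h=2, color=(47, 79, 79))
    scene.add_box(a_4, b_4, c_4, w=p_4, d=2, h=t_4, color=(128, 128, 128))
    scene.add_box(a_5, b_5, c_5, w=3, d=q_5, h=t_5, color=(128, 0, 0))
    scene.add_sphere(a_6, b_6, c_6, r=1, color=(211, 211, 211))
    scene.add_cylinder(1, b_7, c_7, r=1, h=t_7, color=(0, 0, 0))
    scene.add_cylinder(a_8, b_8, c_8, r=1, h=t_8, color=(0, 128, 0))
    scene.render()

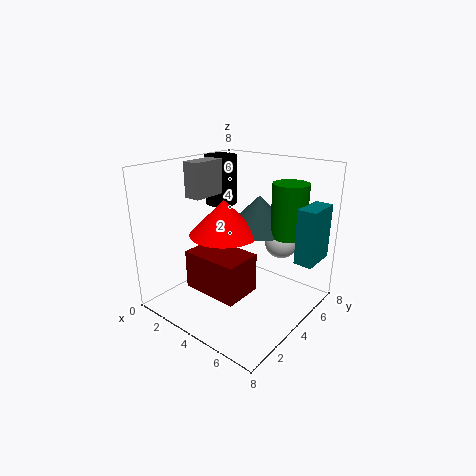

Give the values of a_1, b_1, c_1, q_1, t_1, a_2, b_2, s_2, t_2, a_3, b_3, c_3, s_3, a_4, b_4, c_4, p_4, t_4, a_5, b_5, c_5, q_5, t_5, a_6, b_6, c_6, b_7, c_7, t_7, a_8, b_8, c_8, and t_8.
a_1 = 7
b_1 = 5
c_1 = 3
q_1 = 2
t_1 = 3
a_2 = 3
b_2 = 4
s_2 = 2
t_2 = 2
a_3 = 4
b_3 = 6
c_3 = 4
s_3 = 2
a_4 = 1
b_4 = 3
c_4 = 6
p_4 = 1
t_4 = 2
a_5 = 3
b_5 = 1
c_5 = 2
q_5 = 2
t_5 = 2
a_6 = 5
b_6 = 7
c_6 = 3
b_7 = 6
c_7 = 5
t_7 = 3
a_8 = 6
b_8 = 6
c_8 = 4
t_8 = 3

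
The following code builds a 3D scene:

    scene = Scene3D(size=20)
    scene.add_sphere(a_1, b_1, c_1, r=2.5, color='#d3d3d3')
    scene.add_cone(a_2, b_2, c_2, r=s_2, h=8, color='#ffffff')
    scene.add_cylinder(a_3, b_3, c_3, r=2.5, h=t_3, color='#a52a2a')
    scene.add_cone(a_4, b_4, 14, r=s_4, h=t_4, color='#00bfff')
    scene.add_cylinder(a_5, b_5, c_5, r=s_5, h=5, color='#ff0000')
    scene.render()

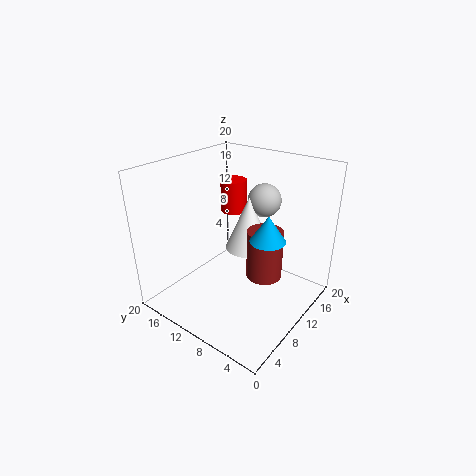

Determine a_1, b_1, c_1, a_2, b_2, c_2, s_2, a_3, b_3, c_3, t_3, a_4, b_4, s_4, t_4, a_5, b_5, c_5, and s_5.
a_1 = 16.5, b_1 = 10, c_1 = 13.5, a_2 = 14, b_2 = 11, c_2 = 6.5, s_2 = 3.5, a_3 = 11.5, b_3 = 6.5, c_3 = 4.5, t_3 = 7, a_4 = 5.5, b_4 = 2.5, s_4 = 2, t_4 = 3, a_5 = 15.5, b_5 = 15, c_5 = 11, s_5 = 2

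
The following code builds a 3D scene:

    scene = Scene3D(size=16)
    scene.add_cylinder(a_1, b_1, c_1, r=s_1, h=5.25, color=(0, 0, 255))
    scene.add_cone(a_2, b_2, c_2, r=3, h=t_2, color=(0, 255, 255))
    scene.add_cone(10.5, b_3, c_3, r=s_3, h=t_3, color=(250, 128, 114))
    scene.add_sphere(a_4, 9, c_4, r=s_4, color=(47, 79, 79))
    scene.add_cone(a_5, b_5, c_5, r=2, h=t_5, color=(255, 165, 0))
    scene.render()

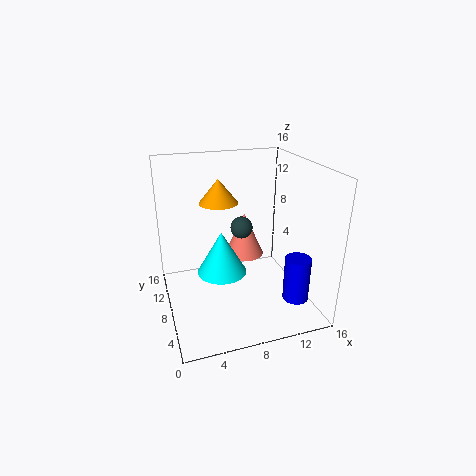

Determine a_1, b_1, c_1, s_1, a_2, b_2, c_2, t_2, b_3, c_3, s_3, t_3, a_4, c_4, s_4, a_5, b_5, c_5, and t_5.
a_1 = 14.25; b_1 = 5.25; c_1 = 0.5; s_1 = 1.5; a_2 = 6.75; b_2 = 10.5; c_2 = 2.5; t_2 = 5.25; b_3 = 13; c_3 = 3.25; s_3 = 2.5; t_3 = 5.5; a_4 = 8.75; c_4 = 8.75; s_4 = 1.25; a_5 = 5.75; b_5 = 7.5; c_5 = 12.5; t_5 = 2.5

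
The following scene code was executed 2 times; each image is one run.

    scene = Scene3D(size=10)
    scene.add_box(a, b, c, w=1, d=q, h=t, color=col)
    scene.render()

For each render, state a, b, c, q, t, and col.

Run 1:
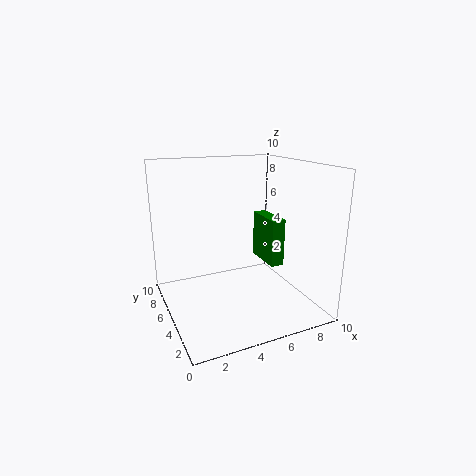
a = 7.5, b = 4.5, c = 2.5, q = 3, t = 3.5, col = 'green'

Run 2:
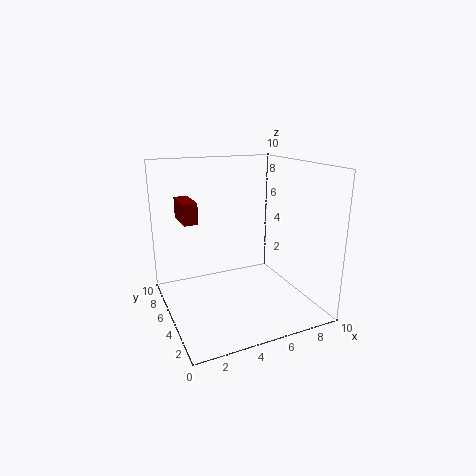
a = 1.5, b = 6, c = 6, q = 2.5, t = 1.5, col = 'maroon'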